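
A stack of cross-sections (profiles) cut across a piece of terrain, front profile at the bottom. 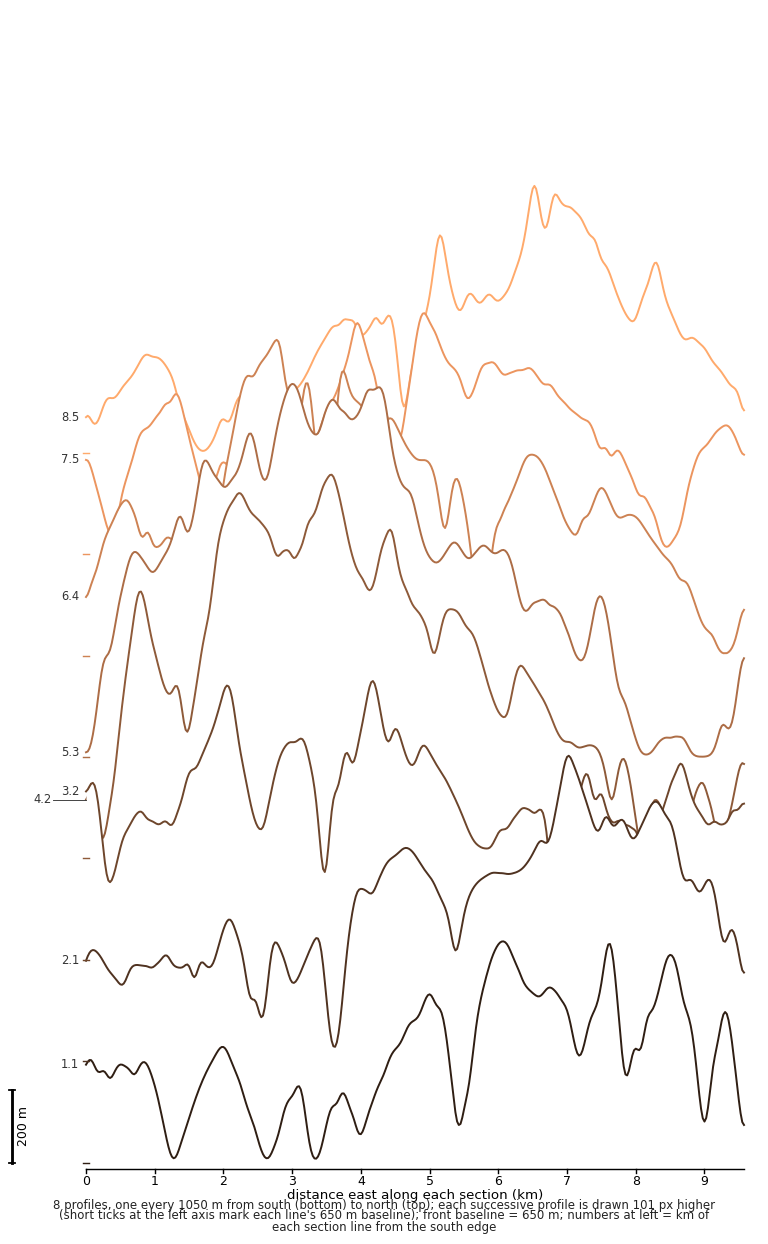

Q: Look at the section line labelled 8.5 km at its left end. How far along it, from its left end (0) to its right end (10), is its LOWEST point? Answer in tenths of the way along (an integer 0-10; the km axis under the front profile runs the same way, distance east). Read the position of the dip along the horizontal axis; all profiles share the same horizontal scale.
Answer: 2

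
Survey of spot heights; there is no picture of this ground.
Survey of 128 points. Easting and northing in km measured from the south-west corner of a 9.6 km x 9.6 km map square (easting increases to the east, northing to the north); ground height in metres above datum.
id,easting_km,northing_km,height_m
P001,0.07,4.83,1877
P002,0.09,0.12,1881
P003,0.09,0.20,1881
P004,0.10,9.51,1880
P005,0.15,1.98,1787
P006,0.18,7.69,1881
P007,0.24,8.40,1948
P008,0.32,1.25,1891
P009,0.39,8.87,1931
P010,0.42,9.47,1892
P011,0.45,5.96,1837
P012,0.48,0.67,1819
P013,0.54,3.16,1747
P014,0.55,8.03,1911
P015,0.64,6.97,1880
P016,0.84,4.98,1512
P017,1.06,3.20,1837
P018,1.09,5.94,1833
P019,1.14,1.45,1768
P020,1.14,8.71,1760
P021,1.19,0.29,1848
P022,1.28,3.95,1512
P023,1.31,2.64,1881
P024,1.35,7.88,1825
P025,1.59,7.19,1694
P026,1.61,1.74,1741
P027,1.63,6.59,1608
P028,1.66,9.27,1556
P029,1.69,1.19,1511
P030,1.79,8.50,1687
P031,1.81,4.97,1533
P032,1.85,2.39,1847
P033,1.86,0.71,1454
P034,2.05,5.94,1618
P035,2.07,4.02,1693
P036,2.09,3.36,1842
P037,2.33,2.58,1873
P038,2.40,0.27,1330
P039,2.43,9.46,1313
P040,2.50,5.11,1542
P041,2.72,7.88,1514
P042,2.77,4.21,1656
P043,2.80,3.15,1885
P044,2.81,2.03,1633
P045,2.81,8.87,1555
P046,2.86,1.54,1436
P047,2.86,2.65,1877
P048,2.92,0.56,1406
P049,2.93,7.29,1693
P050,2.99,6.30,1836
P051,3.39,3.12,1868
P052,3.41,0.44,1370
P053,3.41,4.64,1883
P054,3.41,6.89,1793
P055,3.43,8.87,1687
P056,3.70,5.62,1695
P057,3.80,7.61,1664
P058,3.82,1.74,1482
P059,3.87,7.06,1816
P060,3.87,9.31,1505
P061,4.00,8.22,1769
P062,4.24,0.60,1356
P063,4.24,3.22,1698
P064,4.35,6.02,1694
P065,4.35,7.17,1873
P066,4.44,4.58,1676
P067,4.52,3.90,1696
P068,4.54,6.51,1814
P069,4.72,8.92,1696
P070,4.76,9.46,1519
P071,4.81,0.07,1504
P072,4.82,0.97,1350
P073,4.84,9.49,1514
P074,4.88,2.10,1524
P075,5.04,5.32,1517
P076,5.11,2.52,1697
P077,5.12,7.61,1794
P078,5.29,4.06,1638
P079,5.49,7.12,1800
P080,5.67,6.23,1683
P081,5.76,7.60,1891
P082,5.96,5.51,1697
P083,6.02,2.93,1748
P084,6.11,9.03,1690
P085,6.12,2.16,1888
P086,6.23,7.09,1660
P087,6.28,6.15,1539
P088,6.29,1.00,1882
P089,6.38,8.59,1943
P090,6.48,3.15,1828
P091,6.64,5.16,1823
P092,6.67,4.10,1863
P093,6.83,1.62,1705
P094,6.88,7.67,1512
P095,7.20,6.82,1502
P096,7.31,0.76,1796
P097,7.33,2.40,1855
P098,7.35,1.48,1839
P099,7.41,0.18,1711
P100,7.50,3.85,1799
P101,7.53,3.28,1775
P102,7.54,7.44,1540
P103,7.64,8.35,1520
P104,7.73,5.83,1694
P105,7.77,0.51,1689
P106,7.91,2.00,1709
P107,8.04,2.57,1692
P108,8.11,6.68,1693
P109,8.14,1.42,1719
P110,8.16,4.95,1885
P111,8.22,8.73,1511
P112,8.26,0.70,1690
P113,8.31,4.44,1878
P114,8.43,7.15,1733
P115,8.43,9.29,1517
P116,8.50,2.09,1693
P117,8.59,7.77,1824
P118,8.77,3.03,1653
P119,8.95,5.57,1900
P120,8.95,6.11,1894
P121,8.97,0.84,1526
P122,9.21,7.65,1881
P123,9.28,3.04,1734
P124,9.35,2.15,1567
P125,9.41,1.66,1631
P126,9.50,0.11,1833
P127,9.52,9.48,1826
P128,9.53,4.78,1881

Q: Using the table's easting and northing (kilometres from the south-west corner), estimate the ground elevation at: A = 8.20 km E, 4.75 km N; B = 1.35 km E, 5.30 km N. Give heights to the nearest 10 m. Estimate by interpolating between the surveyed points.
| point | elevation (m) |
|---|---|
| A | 1880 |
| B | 1580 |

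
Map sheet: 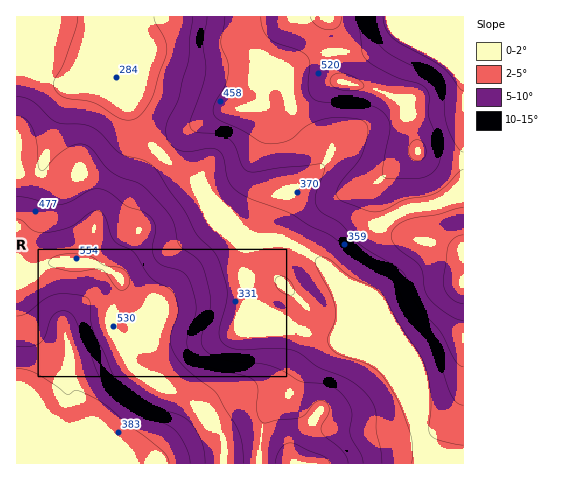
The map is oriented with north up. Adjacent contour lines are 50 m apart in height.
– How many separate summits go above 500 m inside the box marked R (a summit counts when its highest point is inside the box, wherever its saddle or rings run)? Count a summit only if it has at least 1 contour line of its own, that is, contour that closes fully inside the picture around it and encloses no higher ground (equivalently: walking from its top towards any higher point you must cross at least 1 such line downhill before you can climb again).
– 1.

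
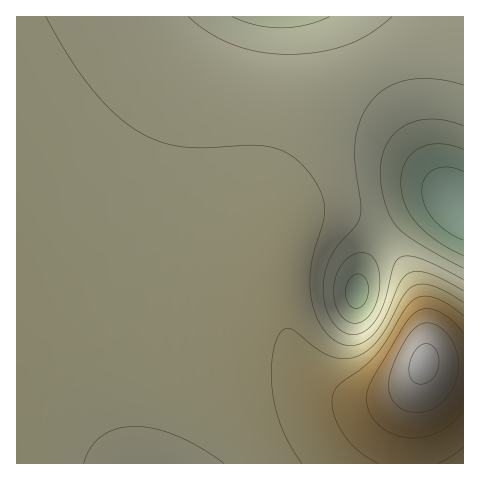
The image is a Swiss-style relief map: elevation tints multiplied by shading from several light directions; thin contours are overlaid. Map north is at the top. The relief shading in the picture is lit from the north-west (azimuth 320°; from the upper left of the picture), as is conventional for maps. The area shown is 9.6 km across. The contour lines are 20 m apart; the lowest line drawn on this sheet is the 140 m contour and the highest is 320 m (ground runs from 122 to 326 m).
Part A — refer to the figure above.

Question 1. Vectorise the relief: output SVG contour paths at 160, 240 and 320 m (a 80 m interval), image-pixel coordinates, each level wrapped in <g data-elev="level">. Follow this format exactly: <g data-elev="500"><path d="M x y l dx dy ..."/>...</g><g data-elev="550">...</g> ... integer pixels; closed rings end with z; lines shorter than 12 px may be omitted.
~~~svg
<g data-elev="160"><path d="M355 308l-4-1-3-5-2-12 4-12 5-3 5-1 3 2 4 4 1 13-5 12-3 3z"/><path d="M463 256l-26-15-20-18-12-19-3-10-1-12 1-10 3-10 6-8 8-6 9-3 12-1 12 1 11 4"/></g><g data-elev="240"><path d="M463 303l-16-11-14-6-10-2-10 2-9 9-18 33-10 15-13 10-13 5-11 0-13-4-35-25-5-1-5 3-5 10-4 16-1 19 2 20 4 17 6 18 8 16 11 16"/></g><g data-elev="320"><path d="M419 384l6 0 6-4 5-5 2-7 1-8-2-7-4-6-5-3-5 0-5 3-5 7-3 9-1 8 1 6 4 5z"/></g>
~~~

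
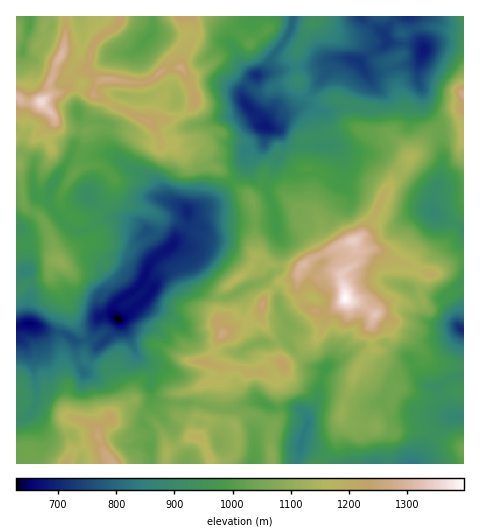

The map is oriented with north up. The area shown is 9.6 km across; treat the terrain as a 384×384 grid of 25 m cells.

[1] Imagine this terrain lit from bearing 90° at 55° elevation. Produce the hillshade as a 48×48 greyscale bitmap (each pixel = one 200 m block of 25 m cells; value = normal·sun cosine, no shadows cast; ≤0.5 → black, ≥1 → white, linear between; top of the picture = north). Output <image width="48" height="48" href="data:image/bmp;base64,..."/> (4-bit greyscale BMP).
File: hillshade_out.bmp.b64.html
<image width="48" height="48" href="data:image/bmp;base64,Qk32BAAAAAAAAHYAAAAoAAAAMAAAADAAAAABAAQAAAAAAIAEAAATCwAAEwsAABAAAAAAAAAAAAAAABEREQAiIiIAMzMzAERERABVVVUAZmZmAHd3dwCIiIgAmZmZAKqqqgC7u7sAzMzMAN3d3QDu7u4A////AJmFKLdHvdt2vJR7vMpr/oWaqpmZq5h2ZZqYRZdb3bt1q4Wsm9p8/pVnmZmZqph2VZmYVnWN7Lp2h2rcmtuL7qVFiImZvLqXZoiGRmWd3cqIlWrLm9uL7sUUeZmrvMuph4diFXia3tqZh4mqq8qa3tYCeqqrzMu7qblQB5h3vduoiImqqquqzsYiarqrzLu7qrpyJ4dmisyoiZmZq7uovKdTWruqvLu6mbuVSJdmZ6ymaJmJm8pWmruEWLu6q8y5mcuXashmZ4uXdlaaqrhXrN2mV6u7q9y5mcuXeslWiImYh1VpqYmqre23RZu7u8ururqXirhnmpd3UjaKupmYruy5VHu8zLqru5mHiqp1i6ZFRGebu4d4rLq6hmm83Kq8u4iHiqqlWXJHd3VZu7mJqom7mHesy6vNy4iHmpq6d0FXeIQUrMuauXerl2eqvMze3Kl1Z626pzI1eGIVrMqsuXWJh2aszc3u7qciWM7buEIkZlMWu6nNuFV5d4e93tze25Y0et7cqZUhJFVGmobOlEeXWKm+7Lvey6hWi97cuqkwFFVYmHS+hIpyKczMzLzdzLlWms3Lu6pxFEQ1m4Z6Zal0St3My6vMupdGqb3MvMuGREIhOsp2VZmGa93cuXis3ZUWms3M3NyYiGMAE5u4MouGi83LmZi+7qYUnNzM3dyoiZcgAkiqYEunib3Lqrur3ZdFrMu83d3KiJhhASfMggR4mazMy7y7u5hXvLq73dzMqIh0ADjMlkMiaLzdy7u7vIdZzKqr3duruYmEEUnLh3djA4zturyprHZqy6qrzcuay5lzIlnLdomYUjnd28y5mnebuau7zLqr3KhkI1nKd5mqljSt7dy4dqu6mrqqu7zMy5d0ElrKd5mruVJs7tyoZsy5m8qIrN3bqHh0ImvJeZqrqWM67tyoZdy6i8qHnMzKdWZVRoqoiZqrqWQ33ty4ZduriLqIrMy2NHdnm5iZiZqqqXZWrd3JZtuKqJqqvLljRoma3aeJeJqqqXdmes3JZdt4y5qrunU0eLu87rh5d4mqqId2V73aUqlo3aq7p0NIq7vN7suGd5qpiHiHVq3aQXiK3amqhVZpu7vN7tylRYqph3iIiJu5QZd5vcqpd3V7zLu87ty3MWmYdnmZqompQZhW38mpdTSczcvN3dynU1iXZomImpeHMYZK/8h1RYqruqvu7tuHdmiYeJmHiZdCEYaN/pM3m6map2z//sh4d4h4mZmYiaggAbhr3YSdypmap23//qeIh5l4q7qXergQAJg4y7eLmJu7pp7+7Lh3d7yom7qGi7cAAHg0vJiJqpeLp779zdt2Z725mrqHm7cgAIgxrJramZYUi+3d3cqYeLy6q6iJq7gxEIdAbbruuqhCWt7M3Jq5aL3LupiIm8lCEndyLMjdy7lzN73syYvMhqy6qqupi8pSIqh1KteczLqGNJ3tuZrNxnqqvMu6ispkMshmOcl4vduWNJ3tuqmt6km7zMu5ial2VMhWWcmHjOyUFK7su6qs60e83bmaqpiGQg=="/>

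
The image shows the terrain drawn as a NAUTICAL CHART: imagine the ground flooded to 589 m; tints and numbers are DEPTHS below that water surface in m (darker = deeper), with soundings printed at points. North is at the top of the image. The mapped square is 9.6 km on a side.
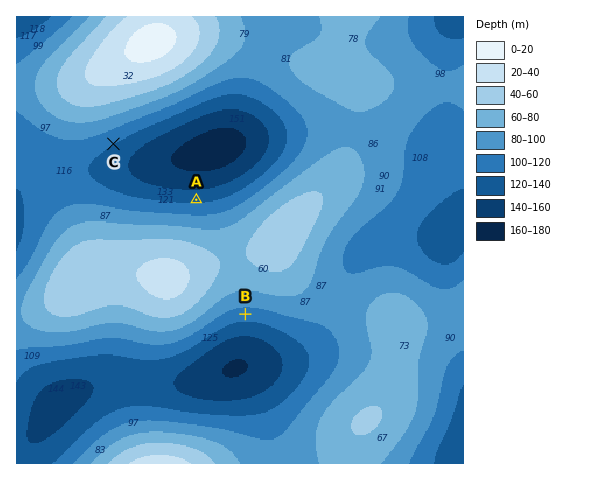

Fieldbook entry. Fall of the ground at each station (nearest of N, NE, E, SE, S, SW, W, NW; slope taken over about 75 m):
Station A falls N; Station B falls S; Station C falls SE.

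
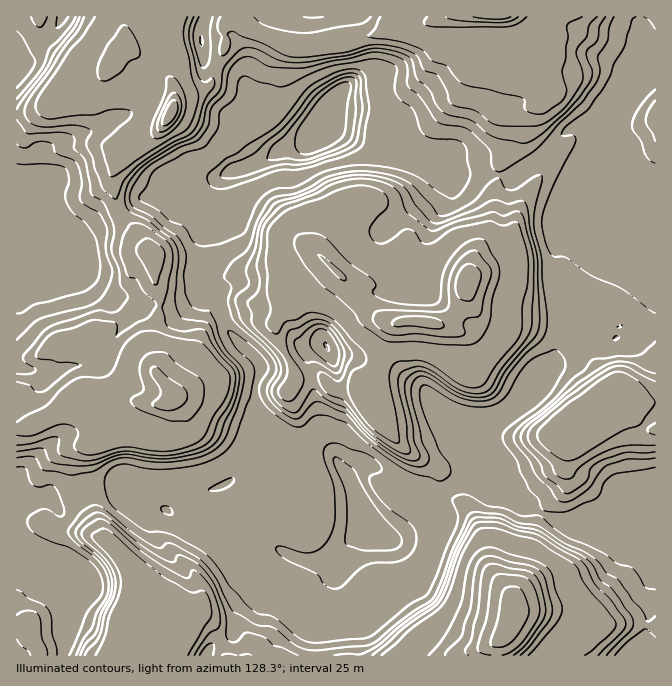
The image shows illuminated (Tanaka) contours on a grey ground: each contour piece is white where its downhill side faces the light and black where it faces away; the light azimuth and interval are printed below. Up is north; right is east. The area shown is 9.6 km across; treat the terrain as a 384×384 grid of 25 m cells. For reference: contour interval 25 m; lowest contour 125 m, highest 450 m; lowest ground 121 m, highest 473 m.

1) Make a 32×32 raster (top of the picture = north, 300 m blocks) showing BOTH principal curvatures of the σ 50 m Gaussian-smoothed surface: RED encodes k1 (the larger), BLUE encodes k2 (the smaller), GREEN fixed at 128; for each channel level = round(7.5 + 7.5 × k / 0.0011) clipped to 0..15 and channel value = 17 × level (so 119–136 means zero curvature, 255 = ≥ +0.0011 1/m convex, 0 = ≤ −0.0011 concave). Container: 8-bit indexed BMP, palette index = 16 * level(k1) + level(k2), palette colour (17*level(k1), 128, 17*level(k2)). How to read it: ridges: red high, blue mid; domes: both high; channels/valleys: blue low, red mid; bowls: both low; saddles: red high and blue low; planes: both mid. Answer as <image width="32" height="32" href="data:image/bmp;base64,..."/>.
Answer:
<image width="32" height="32" href="data:image/bmp;base64,Qk02CAAAAAAAADYEAAAoAAAAIAAAACAAAAABAAgAAAAAAAAEAAATCwAAEwsAAAABAAAAAAAAAIAAABGAAAAigAAAM4AAAESAAABVgAAAZoAAAHeAAACIgAAAmYAAAKqAAAC7gAAAzIAAAN2AAADugAAA/4AAAACAEQARgBEAIoARADOAEQBEgBEAVYARAGaAEQB3gBEAiIARAJmAEQCqgBEAu4ARAMyAEQDdgBEA7oARAP+AEQAAgCIAEYAiACKAIgAzgCIARIAiAFWAIgBmgCIAd4AiAIiAIgCZgCIAqoAiALuAIgDMgCIA3YAiAO6AIgD/gCIAAIAzABGAMwAigDMAM4AzAESAMwBVgDMAZoAzAHeAMwCIgDMAmYAzAKqAMwC7gDMAzIAzAN2AMwDugDMA/4AzAACARAARgEQAIoBEADOARABEgEQAVYBEAGaARAB3gEQAiIBEAJmARACqgEQAu4BEAMyARADdgEQA7oBEAP+ARAAAgFUAEYBVACKAVQAzgFUARIBVAFWAVQBmgFUAd4BVAIiAVQCZgFUAqoBVALuAVQDMgFUA3YBVAO6AVQD/gFUAAIBmABGAZgAigGYAM4BmAESAZgBVgGYAZoBmAHeAZgCIgGYAmYBmAKqAZgC7gGYAzIBmAN2AZgDugGYA/4BmAACAdwARgHcAIoB3ADOAdwBEgHcAVYB3AGaAdwB3gHcAiIB3AJmAdwCqgHcAu4B3AMyAdwDdgHcA7oB3AP+AdwAAgIgAEYCIACKAiAAzgIgARICIAFWAiABmgIgAd4CIAIiAiACZgIgAqoCIALuAiADMgIgA3YCIAO6AiAD/gIgAAICZABGAmQAigJkAM4CZAESAmQBVgJkAZoCZAHeAmQCIgJkAmYCZAKqAmQC7gJkAzICZAN2AmQDugJkA/4CZAACAqgARgKoAIoCqADOAqgBEgKoAVYCqAGaAqgB3gKoAiICqAJmAqgCqgKoAu4CqAMyAqgDdgKoA7oCqAP+AqgAAgLsAEYC7ACKAuwAzgLsARIC7AFWAuwBmgLsAd4C7AIiAuwCZgLsAqoC7ALuAuwDMgLsA3YC7AO6AuwD/gLsAAIDMABGAzAAigMwAM4DMAESAzABVgMwAZoDMAHeAzACIgMwAmYDMAKqAzAC7gMwAzIDMAN2AzADugMwA/4DMAACA3QARgN0AIoDdADOA3QBEgN0AVYDdAGaA3QB3gN0AiIDdAJmA3QCqgN0Au4DdAMyA3QDdgN0A7oDdAP+A3QAAgO4AEYDuACKA7gAzgO4ARIDuAFWA7gBmgO4Ad4DuAIiA7gCZgO4AqoDuALuA7gDMgO4A3YDuAO6A7gD/gO4AAID/ABGA/wAigP8AM4D/AESA/wBVgP8AZoD/AHeA/wCIgP8AmYD/AKqA/wC7gP8AzID/AN2A/wDugP8A/4D/AJWT+KOShod3gfbElYaT19bF5pGDp5SiYFCz14d0k9i4Uqao+JCGiId2g9SUpceYiJio96GBp5eFdXDFt4djgNSVtofX0oOHh4ZhxbiYh4eGhoeX9/WgqIZ1Y5S2hnOnp5eHh5j5kHaEpXD3l4eGhpeXdoeH6MKmdWJSpqeTpqeYh4eH6OSBgcWhxLeHh5iXl5eFhZWX9ZJhlaXFcnLHp4e3l9bBcIDXtNXHh4eYqIaWp6e4uYX3gLS2k4Dl96eGp4Z01GFg9sinp4eHh4eGd3SnuKenhbjTUJHl9siIh6eGl5e41OS4lsiWhoaHh4d3dJfXhIWHl8T397i2tMeHh4eXqKamp4iHhpa3yJaHh4d016R0l5eHl4eHp7ZyhMiHiNmUpcT3+ff299aWpoeHhqTn1/fjsZaHh5fHlIO1ucjXlOaTYoCgcHBwguWHh4eGxZb3oHC2l5eXxYNidnOElHRzgraWh4ent5Vzt7iY5saX+KBwg9eXqKbGsXB2d3aGlZaVdXeHpZJidJWB9/VgtefCcXSV2Nf29dfn9YCFd3eGlbeEdIWXt4R1lmD242DDgLF2g9f701BA5pfI5pJydIPmxcfW15VzdaeVcPT6sMPj1KWUw8GBh4Oj+Ji317OS5qZglGTFhJWUhID4+NOw1/vDpca3x8e1p3G0xpemyMiXl6WEc3PGlba3kfeiYaPF9pGlcHBwgKWlhmO1p5aHl5enp6e4trXXo7e21XOWdZSUppK11tfkg6WXg8enhYeGh4eIl6i2pISDyLfGt5R3l5eDppeImLVhhbdw+JeFhoeHh4eIiNiSg3LWppa0g5eXcpWnh4eXxmF0tnD3hpeIiIiHh4iYtYNSUdanl9iBpnKVqIeXdqWlpKWXcPeHiIeHiIiIh6i3kYHntoeI+HCEl5eHl6eEtbOCc4Oh6IeIh4eHh4emhaTR6KeHh4an1HCAhHd2dZWX6dilp6DIh4eHh4eIh7ilgsTYiIe1tYOj5veSYGBhpLeYqKW3lKWYh4eHh6enyadzgOX4l5T29/WisqPU9vfHl4iYlpXXhKeHd4eXlMe1lHSGkLP21oSExvb5+Naih4eXmKmnppTmlZeHh6eTg7XGtpfVcJLEp4ZylOioyYKHiKamqHV2hpL4l4eXpXFjhXWGl8ewsbXYh4dypvjHk4aop2SFloaFcoHnmJfV9oCGh5aXiMKjoLSol5aj1fuhlqSWlnaGh4eGc5PHiKfI5nGXc5aWloH1wsqmtbTF1fTp6YOVdoeHh4eFhcaHh5f0koSWhJeHofeAxYNxgYBwsLKhlIeHh4eHd4S2ppeIl7P4gYeFmIai93KDhYeFhYWicoaUtNX29eeHlqW4qJg="/>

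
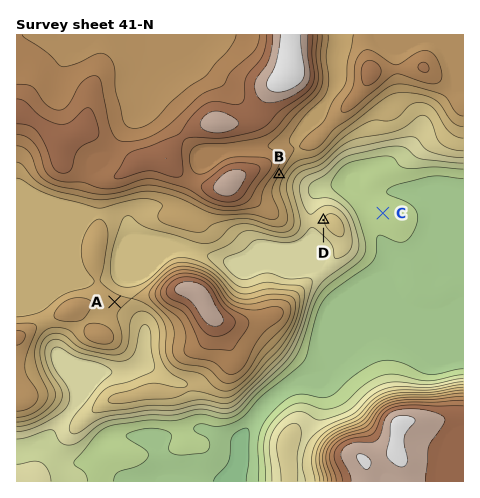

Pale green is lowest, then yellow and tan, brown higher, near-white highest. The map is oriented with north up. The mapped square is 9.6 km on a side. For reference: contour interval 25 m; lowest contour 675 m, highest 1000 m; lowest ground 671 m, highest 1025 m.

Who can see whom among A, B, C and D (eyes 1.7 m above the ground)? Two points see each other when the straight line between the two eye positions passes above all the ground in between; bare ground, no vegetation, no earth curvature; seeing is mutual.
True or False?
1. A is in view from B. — False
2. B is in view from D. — True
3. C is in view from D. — False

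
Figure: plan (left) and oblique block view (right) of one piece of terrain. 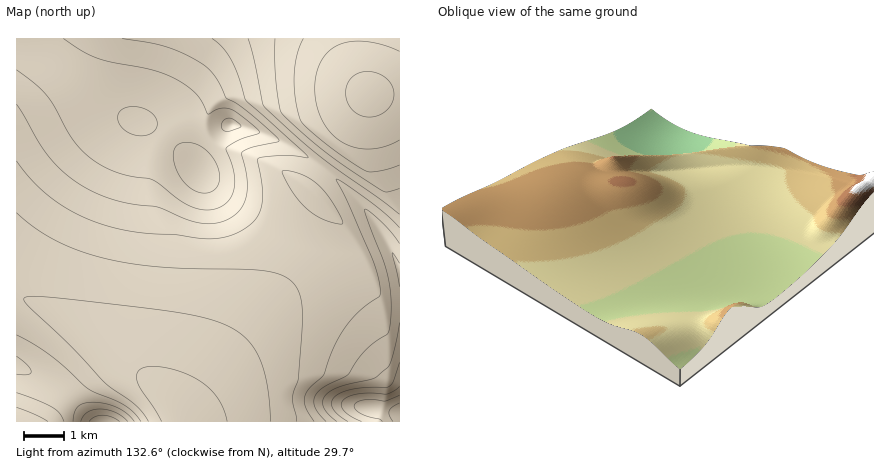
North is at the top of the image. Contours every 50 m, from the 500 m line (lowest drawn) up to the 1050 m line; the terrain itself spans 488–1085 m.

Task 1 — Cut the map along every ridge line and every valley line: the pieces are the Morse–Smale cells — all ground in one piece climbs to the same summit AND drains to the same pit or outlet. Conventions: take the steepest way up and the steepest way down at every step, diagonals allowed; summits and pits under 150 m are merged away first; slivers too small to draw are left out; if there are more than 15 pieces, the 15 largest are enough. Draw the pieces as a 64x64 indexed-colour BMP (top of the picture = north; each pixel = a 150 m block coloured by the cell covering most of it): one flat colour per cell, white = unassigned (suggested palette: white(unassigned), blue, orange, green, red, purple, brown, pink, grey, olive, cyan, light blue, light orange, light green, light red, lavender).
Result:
<image width="64" height="64" href="data:image/bmp;base64,Qk12CAAAAAAAAHYAAAAoAAAAQAAAAEAAAAABAAQAAAAAAAAIAAATCwAAEwsAABAAAAAAAAAA////ALR3HwAOf/8ALKAsACgn1gC9Z5QAS1aMAMJ34wB/f38AIr28AM++FwDox64AeLv/AIrfmACWmP8A1bDFAEREREREREREREREREREIiIiIiIiIiIiIiIiIiIiIiIiREREREREREREREREREEiIiIiIiIiIiIiIiIiIiIiIiJEREREREREREREREREQSIiIiIiIiIiIiIiIiIiIiIiIkREREREREREREREREQREiIiIiIiIiIiIiIiIiIiIiIiREREREREREREREREQRERIiIiIiIiIiIiIiIiIiIiIiJEREREREREREREREQRERESIiIiIiIiIiIiIiIiIiIiIkREREREREREREREQREREREiIiIiIiIiIiIiIiIiIiIiREREREREREREREQRERERESIiIiIiIiIiIiIiIiIiIiJEREREREREREREEREREREREiIiIiIiIiIiIiIiIiIiIkREREREREREREERERERERERIiIiIiIiIiIiIiIiIiIiREREREREREREERERERERERESIiIiIiIiIiIiIiIiIiJEREREREREREERERERERERERIiIiIiIiIiIiIiIiIiIkREREREREREERERERERERERESIiIiIiIiIiIiIiIiIiRERERERERBEREREREREREREREiIiIiIiIiIiIiIiIiJERERERERBERERERERERERERERIiIiIiIiIiIiIiIiIkREREREQRERERERERERERERERESIiIiIiIiIiIiIiIiREREREEREREREREREREREREREREiIiIiIiIiIiIiIiJEREREERERERERERERERERERERESIiIiIiIiIiIiIiIkRERBEREREREREREREREREREREREiIiIiIiIiIiIiIiREQRERERERERERERERERERERERERIiIiIiIiIiIiIiJBERERERERERERERERERERERERERESIiIiIiIiIiIiIhEREREREREREREREREREREREREREREiIiIiIiIiIiIiERERERERERERERERERERERERERERERIiIiIiIiIiIiIRERERERERERERERERERERERERERERESIiIiIiIiIiIhEREREREREREREREREREREREREREREREiIiIiIiIiIiERERERERERERERERERERERERERERERERIiIiIiIiIiIRERERERERERERERERERERERERERERERESIiIiIiIiJREREREREREREREREREREREREREREREREREiIiIiIiIlERERERERERERERERERERERERERERERERESIiIiIiIiUREREREREREREREREREREREREREREREREREiIiIiIiVRERERERERERERERERERERERERERERERERESIiIiIiJVERERERERERERERERERERERERERERERERERIiIiIiJVURERERERERERERERERERERERERERERERERESIiIiJVVRERERERERERERERERERERERERERERERERERIiIiIlVVEREREREREREREREREREREREREREREREREREiIiIlVVURERERERERERERERERERERERERERERERERESIiIlVVVRERERERERERERERERERERERERERERERERESIiIlVVVVERERERERERERERERERERERERERERERERESIiIlVVVVURERERERERERERERERERERERERERERERESIiIlVVVVVRERERERERERERERERERERERERERERERERIiIlVVVVVVERERERERERERERERERERERERERERERERESIlVVVVVVURERERERERERERERERERERERERERERERERIlVVVVVVVREREREREREREREREREREREREREREREREREVVVVVVVVVERERERERERERERERERETEREREREREREREzNVVVVVVVURERERERERERERERERETMxEREREREREREzMzVVVVVVVRERERERERERERERERETMzERERERERERMzMzNVVVVVVVERERERERERERERERETMzMxERERERETMzMzMzVVVVVVURERERERERERERERETMzMzMREREREzMzMzMzM1VVVVVRERERERERERERERETMzMzMzERERMzMzMzMzMzVVVVVVEREREREREREREREzMzMzMzMzEzMzMzMzMzMzM1VVVVURERERERERERETMzMzMzMzMzMzMzMzMzMzMzMzVVVVVREREREREREREzMzMzMzMzMzMzMzMzMzMzMzMzM1VVVVEREREREREREzMzMzMzMzMzMzMzMzMzMzMzMzMzNVVVURERERERERMzMzMzMzMzMzMzMzMzMzMzMzMzMzM1VVVRERERERERMzMzMzMzMzMzMzMzMzMzMzMzMzMzMzNVVVERERERERMzMzMzMzMzMzMzMzMzMzMzMzMzMzMzNVVVURERERETMzMzMzMzMzMzMzMzMzMzMzMzMzMzMzM1VVVRERERETMzMzMzMzMzMzMzMzMzMzMzMzMzMzMzMzVVVVERERETMzMzMzMzMzMzMzMzMzMzMzMzMzMzMzMzNVVVURERETMzMzMzMzMzMzMzMzMzMzMzMzMzMzMzMzNVVVVREREzMzMzMzMzMzMzMzMzMzMzMzMzMzMzMzMzM1VVVVEREzMzMzMzMzMzMzMzMzMzMzMzMzMzMzMzMzMzVVVVURMzMzMzMzMzMzMzMzMzMzMzMzMzMzMzMzMzMzNVVVVTMzMzMzMzMzMzMzMzMzMzMzMzMzMzMzMzMzMzM1VVVV"/>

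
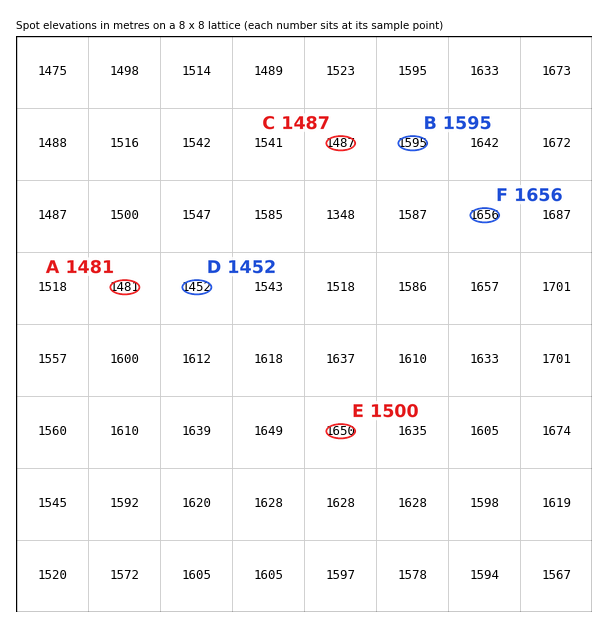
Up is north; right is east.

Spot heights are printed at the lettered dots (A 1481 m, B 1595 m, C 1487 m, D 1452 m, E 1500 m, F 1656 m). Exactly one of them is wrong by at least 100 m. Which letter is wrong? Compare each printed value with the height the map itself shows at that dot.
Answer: E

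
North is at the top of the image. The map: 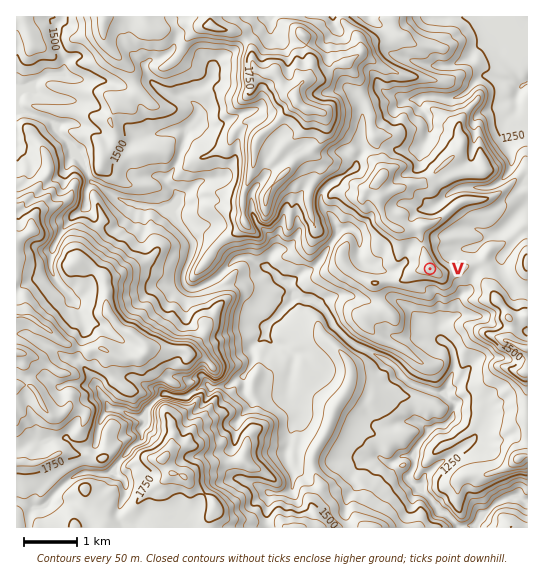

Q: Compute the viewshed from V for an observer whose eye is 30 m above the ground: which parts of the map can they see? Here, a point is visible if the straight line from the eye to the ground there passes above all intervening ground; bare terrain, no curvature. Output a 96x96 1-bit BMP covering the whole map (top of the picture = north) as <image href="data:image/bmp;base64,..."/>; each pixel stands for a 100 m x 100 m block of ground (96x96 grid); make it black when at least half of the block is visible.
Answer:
<image width="96" height="96" href="data:image/bmp;base64,Qk2+BAAAAAAAAD4AAAAoAAAAYAAAAGAAAAABAAEAAAAAAIAEAAATCwAAEwsAAAIAAAAAAAAA////AAAAAAAAAAAAAG4/////gAAAAAAAAf5/////AAAAAAAAA//////8AAAAAAAAA//////8AAAAAAAAB/X5///4AAAAAAAAD/Dz///4IAAAAAAAH+Az///gAAAAAAAAfgA3///jAAAAAAAA/AB0///D4AAAAAAB/AHw//8j8QAAAAAH/gPw//8x/+AAAAAP/g/5//+Q//AgAAAP/x/5//AYf/wAwAAePz/5/+AcP/8A4AAOPz///+QPH/8AAAAH/x///+4Pz/8ABAAH/5/8//+H9/8ADAAH/5/8f//j//8ADmAH/5/8P//wf/8AhnAH/9/+P//Af/8BxjAH///+H/4AP/8D5gAP///+H//AP/8GPAAP////H//f//8EIAIfb///////z/4IAAIAd+/////AD/gAAAeAP8////+AP/AAAAAAB8//z/4AP4AAAAAAA8//h/gAP4AAAAAAA8//g/AAP8AAAAAAB+f/g8AAP88AAAAAz///A4APv/4gAAGA////AwAf/8BwAADgf/f/BgB//ADgAAD8////CAD/+AEAAAD///+fAAf/+AcAgAH///5/AA///H8BAAP/n/7/ADj///gCAA/8H/7/gHH///gMAB/8H///gPn///gYAD/8H/wfgPvj//swAH/8B/gAAf/D//sgAH/8B/wAA/8Dz/EgAH/+A/4AAH4Dj+FAAH//gf4AABgHh+MAAH//D/4AABg8B8cAAH/+Q/4AABz8B88AAH/4cfwAAH/4D9+AAP/wOPAAA/5/P/+ACP/wPHAAB/5///+AH//wHyAAB//+/7+AH//wD4AAB/n8/7+AH/44D8AABzn9/5/AH/w4B/wBBxn////4H/w4A/YBgxn///98H/w4AP4A4h////8eH/wgAB4A4B////8fH/wAAB8A+Bwf//8fjPgAABOB9wAD//8fwOAAAAOB54AA//8P4MAAAAGB/8gAf/8P8QAAAAGB/8gAP/8GcAAAAAHBvN+AD/8CMAAAAAHBmE/AAD8AAAAAAAHhgHngAA8IAAAAAAD5wBxxwAcAAAAAAAB+wAwD+wMAAAAAAAA/wAYDv8EAAAAAAAAfwAMBwQAAAAAAAAAP4AAA4QAAAAAAAAAHwAAAcAAAAAAAAAABwAAAEAAAAAAAAAAwwAAAEAAAAAAAAAQYYAAAAAAAAAAAAAIP8AAAAAAAAAAAAAEH8AAAAAAAAAAAAACD+AAAAAAAAAAAAABD+AAAAAAAAAAAAAA/+AAAAAAAAAAAAAAeGAAAAAAAAAAAAAAIAAAAAAAAAAAAAAAAAAAAAAAAAAAAABgAAAAAAAAAAAAAAAgAAAAAAAAAAAAAAAgAAAAAAAAAAAAAAAAAAYHgAAAAAAAAAAAAA48AAAAAAAAAAAAAB7gAAAAAAAAAAAAAg/AAAAAAAAAAAAAAAOAAAAAAAAAAAAAAAEAAAAAAAAAAAAAAAAAAAAAAAAAAAAAAAAAAAAAAAAAAAAAAAAAAAAAAAAAAAAAAAAAAAAAAAAAAAAAAAAAAAAAAAAAAAAAAAAAAAAA="/>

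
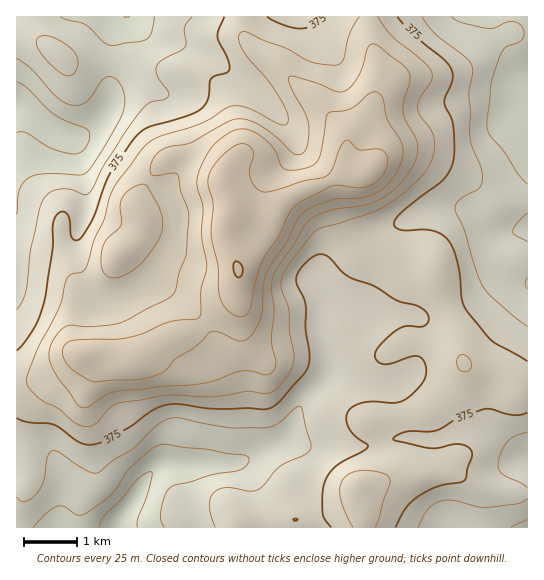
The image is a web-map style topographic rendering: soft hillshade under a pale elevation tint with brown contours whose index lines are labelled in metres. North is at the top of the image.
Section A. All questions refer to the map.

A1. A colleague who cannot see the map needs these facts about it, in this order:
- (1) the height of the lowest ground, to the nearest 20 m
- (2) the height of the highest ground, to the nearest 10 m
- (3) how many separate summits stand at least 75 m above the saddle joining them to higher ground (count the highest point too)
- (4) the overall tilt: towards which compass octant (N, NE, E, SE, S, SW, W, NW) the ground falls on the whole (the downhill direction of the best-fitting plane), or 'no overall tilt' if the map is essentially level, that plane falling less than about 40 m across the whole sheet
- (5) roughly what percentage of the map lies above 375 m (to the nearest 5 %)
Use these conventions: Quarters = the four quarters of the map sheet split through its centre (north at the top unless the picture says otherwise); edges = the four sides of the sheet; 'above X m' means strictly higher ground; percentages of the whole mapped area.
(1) About 280 m is the lowest elevation on the sheet.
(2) The highest ground is at about 500 m.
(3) There is 1 summit with 75 m or more of prominence.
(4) No overall tilt - high and low ground are spread across the sheet.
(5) Roughly 55 % of the ground is higher than 375 m.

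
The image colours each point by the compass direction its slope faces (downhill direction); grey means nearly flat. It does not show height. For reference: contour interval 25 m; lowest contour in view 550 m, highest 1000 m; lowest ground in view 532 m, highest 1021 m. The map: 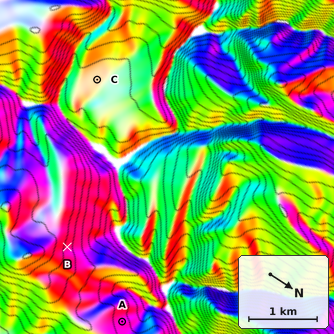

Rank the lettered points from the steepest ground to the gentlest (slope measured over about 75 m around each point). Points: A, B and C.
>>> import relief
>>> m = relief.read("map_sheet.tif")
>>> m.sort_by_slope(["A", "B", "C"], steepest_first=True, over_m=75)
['B', 'A', 'C']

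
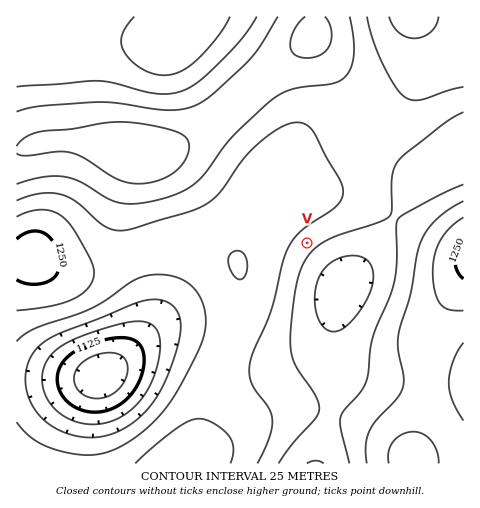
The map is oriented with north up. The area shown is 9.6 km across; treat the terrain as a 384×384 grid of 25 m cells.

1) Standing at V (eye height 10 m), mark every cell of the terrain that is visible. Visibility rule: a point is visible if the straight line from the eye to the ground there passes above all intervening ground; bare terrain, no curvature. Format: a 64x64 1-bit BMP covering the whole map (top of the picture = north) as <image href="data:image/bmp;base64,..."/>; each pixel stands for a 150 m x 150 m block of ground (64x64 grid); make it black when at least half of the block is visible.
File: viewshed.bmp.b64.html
<image width="64" height="64" href="data:image/bmp;base64,Qk0+AgAAAAAAAD4AAAAoAAAAQAAAAEAAAAABAAEAAAAAAAACAAATCwAAEwsAAAIAAAAAAAAA////AAAAAAAAAAf4AAH8AAAAB/4AAf8AAAAD/4AB/8AAAAH/4AP/4AAAAP/wA//wAAAA//gH//gAAAB//g//+AAAAD/////wAAAAH/////AAAAAP////8AAAAAf////gAAAAA////8AAAAAB////wAAAAAD///+AAAAAAH///4AAAAAAP///gAAAAAA////AAAAAAB///8AAAAAAH///wAAAAAAf///gAAAAAB///+AAAAAAH///8AAAAAAf///4AAAAAB////wAAAAAH////AAAAAA////+AAAAAD////8AAAAAP////wAAAAA/////AAAAAB////8AAAAAH////wAAAAAP////AAAAAA////8AAAAAB////wAAAAAD////AAAAAAH///8AAAAAAP8D/wAAAAAAAAD/AAAAAAAAAD8AAAAAAAAAHwAAAAAAAAAHAAAAAAAAAAEAAAAAAAAAAAAAAAAAAAAAAAAAAAAAAAAAAAAAAAAAAAAAAAAAAAAAAAAAAAAAAAAAAAAAAAAAAAAAAAAAAAAAAAAAAAAAAAAAAAAAAAAAAAAAAAAAAAAAAAAAAAAAAAEAAAAAAAAAAwAAAAAAAAADAAAAAAAAAAMAAAAAAAAAAwAAAAAAAAABAAAAAAAAAAEAAAAAAAAAAAAAAAAAAAAAAAAAAAAAAAAAAAAAAAAAAA=="/>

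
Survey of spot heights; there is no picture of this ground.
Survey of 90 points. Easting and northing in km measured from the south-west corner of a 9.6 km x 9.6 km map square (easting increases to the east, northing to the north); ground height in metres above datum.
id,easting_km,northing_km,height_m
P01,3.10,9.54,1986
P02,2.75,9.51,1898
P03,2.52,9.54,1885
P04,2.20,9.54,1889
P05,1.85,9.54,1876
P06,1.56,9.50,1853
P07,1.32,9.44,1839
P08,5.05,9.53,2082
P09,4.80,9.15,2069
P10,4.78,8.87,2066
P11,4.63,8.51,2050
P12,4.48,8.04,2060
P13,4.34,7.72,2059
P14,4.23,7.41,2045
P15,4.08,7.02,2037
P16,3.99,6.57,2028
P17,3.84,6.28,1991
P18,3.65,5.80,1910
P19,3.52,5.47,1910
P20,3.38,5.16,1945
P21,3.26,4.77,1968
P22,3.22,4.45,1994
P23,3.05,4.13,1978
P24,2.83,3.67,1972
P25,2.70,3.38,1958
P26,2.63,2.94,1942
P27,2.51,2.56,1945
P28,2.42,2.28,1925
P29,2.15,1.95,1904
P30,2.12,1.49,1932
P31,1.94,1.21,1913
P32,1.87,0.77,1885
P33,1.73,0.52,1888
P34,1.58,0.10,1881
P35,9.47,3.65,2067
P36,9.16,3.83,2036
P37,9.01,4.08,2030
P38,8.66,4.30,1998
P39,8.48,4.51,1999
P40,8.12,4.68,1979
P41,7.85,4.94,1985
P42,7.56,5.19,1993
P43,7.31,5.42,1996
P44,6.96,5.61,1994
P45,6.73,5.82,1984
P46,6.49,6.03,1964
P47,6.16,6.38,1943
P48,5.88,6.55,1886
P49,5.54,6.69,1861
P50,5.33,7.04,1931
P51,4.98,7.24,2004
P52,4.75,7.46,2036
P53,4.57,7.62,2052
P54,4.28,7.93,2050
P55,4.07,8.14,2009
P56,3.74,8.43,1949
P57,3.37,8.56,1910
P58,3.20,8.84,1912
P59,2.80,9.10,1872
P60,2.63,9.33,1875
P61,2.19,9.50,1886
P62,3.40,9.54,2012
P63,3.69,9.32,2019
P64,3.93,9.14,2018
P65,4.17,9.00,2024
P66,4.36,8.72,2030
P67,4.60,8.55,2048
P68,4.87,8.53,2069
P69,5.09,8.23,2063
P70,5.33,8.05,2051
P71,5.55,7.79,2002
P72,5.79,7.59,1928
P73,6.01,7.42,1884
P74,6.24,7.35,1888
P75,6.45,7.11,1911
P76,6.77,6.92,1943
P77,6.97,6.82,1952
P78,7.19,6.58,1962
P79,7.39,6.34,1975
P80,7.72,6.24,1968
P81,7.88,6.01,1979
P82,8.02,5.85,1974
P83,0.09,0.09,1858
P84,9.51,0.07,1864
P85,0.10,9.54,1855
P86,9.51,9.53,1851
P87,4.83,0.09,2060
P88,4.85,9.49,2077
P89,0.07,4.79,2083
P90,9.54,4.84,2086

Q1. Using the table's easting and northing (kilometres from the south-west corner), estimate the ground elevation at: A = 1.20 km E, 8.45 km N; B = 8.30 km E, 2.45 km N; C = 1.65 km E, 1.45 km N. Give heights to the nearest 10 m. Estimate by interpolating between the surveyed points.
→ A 1910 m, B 1970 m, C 1920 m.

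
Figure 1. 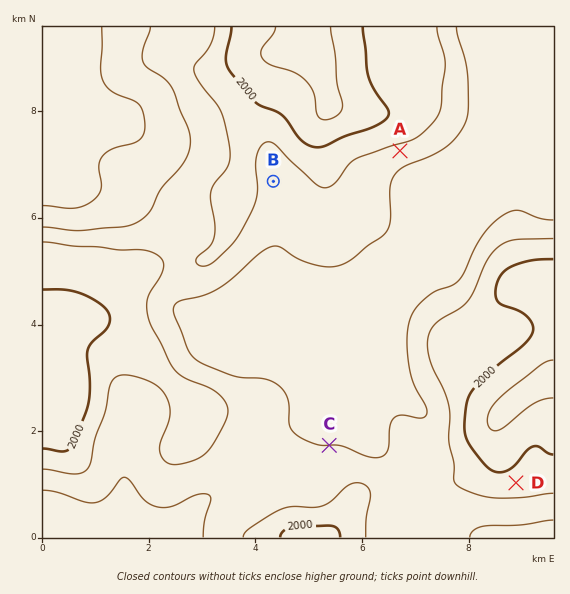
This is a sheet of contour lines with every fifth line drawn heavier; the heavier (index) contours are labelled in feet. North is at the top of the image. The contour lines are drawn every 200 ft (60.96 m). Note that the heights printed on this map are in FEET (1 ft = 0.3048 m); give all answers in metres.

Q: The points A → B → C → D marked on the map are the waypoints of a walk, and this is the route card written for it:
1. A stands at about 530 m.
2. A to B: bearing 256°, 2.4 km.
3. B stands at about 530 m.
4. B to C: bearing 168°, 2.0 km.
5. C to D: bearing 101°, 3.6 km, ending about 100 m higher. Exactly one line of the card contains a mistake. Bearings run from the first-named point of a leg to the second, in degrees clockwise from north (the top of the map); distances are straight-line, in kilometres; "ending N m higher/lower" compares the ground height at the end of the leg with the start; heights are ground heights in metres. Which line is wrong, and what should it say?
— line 4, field distance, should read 5.1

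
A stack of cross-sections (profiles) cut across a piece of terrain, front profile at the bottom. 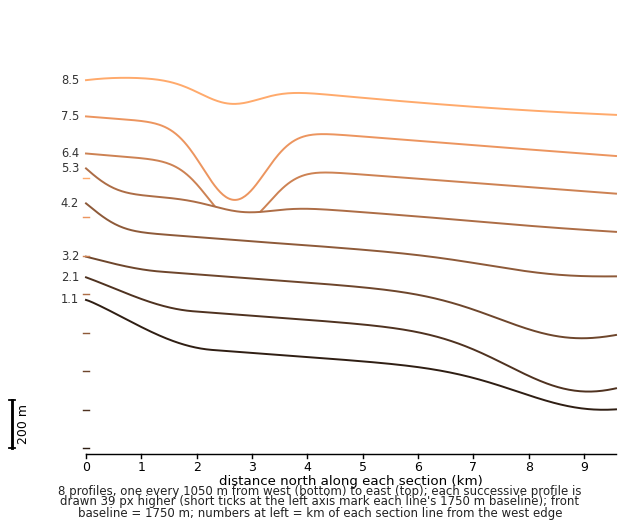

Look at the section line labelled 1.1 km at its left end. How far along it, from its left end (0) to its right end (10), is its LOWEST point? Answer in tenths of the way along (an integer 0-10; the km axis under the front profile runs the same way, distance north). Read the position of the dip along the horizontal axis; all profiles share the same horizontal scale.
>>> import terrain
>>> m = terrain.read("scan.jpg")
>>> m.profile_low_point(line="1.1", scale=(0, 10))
10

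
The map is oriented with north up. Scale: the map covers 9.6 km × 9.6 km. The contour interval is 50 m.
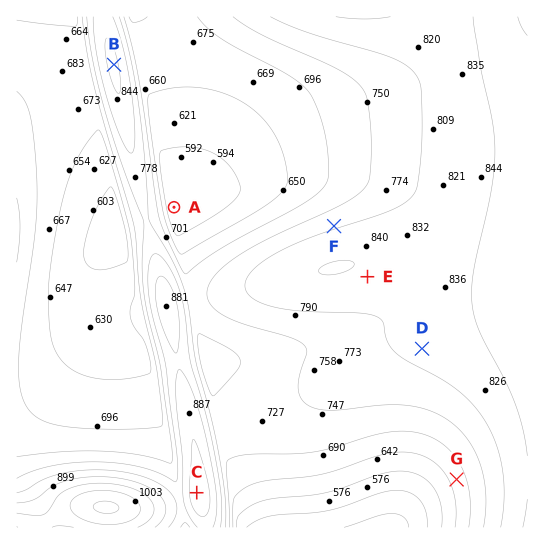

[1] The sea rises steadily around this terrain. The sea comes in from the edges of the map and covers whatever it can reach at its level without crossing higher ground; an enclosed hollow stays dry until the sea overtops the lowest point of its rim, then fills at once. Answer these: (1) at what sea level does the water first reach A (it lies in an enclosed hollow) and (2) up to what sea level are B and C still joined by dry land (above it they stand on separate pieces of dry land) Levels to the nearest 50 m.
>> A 650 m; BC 750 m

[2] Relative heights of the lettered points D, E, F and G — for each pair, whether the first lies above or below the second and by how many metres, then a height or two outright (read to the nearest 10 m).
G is below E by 170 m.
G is below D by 140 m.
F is above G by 120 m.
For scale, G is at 670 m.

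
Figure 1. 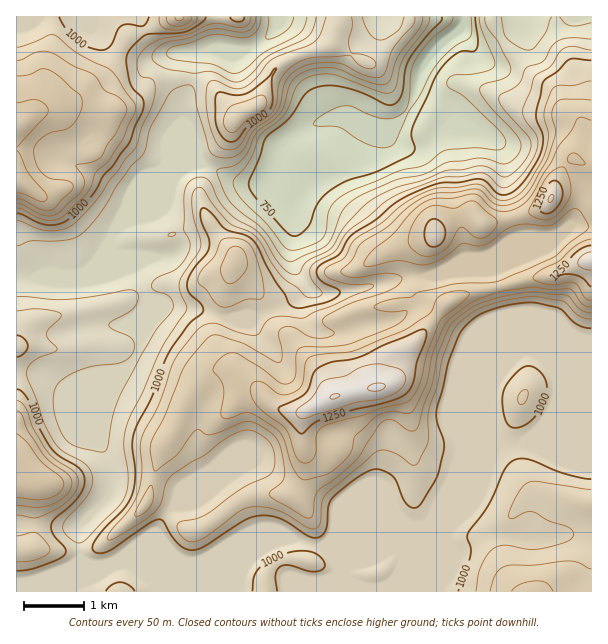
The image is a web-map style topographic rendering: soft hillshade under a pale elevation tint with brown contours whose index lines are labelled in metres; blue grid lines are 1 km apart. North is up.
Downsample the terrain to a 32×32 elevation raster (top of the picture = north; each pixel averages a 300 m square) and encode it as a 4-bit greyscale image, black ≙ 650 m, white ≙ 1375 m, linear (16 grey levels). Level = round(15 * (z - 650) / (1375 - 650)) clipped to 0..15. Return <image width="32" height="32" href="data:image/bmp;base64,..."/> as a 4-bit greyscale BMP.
<image width="32" height="32" href="data:image/bmp;base64,Qk12AgAAAAAAAHYAAAAoAAAAIAAAACAAAAABAAQAAAAAAAACAAATCwAAEwsAABAAAAAAAAAAAAAAABEREQAiIiIAMzMzAERERABVVVUAZmZmAHd3dwCIiIgAmZmZAKqqqgC7u7sAzMzMAN3d3QDu7u4A////AHd3d3d3d3h3d3d3d3iaqqqHd3d3d3d3d4d3d3d4mZmZmHZ3d3d3d3d3d3d3d4iIiYhmaId5mHd3h3d3d3eIiIiZhlaZiImIiZd3d3d3iIiZu6hleYiIiZqod3d3d3iImbuoZXmYiIiauod4h3d4iHe6dlV5mYiIm7upiId3d3d3qGVWeamYiJzLupmXd3d3d5ZVVXiqqqq93Lual3d3d3eGVVVnmqq8ze7ty6d3eId3dlVVV5qqu7ve7u24d3iHd2ZlVVaJq7qqzd3tyXd3d3d2ZmVVeaqpmru83cl3d3d3dmZVVWiZiJmZqrvLh3d3d2ZmZVVWiIiIiaqqvKh3d3lVVVVVV4mYh2eJqqvLqZmbREREVVeZmHZomZmqqqq8zVVVRERWiahUV5qqu6qqqs1VVVRVVXiGMjR5q8y7qqqraHZURFV3VCIkV5rMzMurqquoZURGdUIiI0V4q7upvbvLunVERWQyESIzRXiJd5zLuqmHVERUMhEiIiM1VlV6u7qqmGVEVlIRIiESIzM0WbvLqql1RFh0IRERESMzNGiry7qqhlRomFIREREjM0V5qru6qYZVZ4hjIiIyEzRWaJm7qph2VWVXdDM1UhIzRWeIqpmIdVRERXZlZlMBIjRWd4mHd3ZUQ0NFZ2ZVIBJERWZ4d3d3mWZkM1dlVUICRERE"/>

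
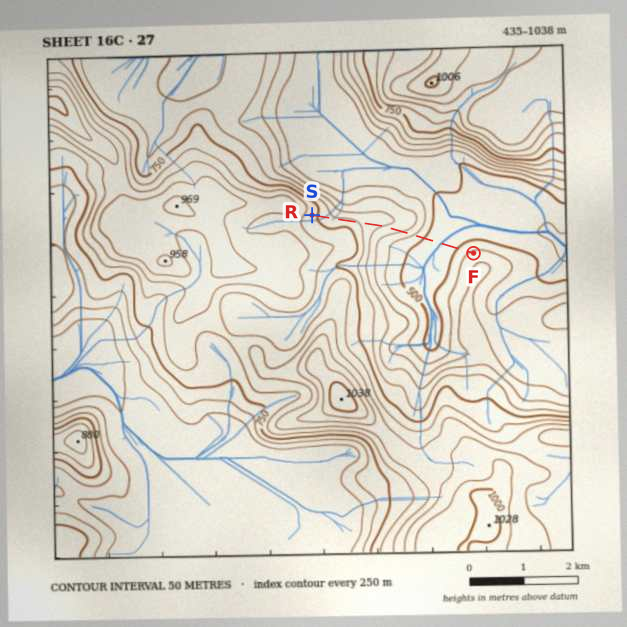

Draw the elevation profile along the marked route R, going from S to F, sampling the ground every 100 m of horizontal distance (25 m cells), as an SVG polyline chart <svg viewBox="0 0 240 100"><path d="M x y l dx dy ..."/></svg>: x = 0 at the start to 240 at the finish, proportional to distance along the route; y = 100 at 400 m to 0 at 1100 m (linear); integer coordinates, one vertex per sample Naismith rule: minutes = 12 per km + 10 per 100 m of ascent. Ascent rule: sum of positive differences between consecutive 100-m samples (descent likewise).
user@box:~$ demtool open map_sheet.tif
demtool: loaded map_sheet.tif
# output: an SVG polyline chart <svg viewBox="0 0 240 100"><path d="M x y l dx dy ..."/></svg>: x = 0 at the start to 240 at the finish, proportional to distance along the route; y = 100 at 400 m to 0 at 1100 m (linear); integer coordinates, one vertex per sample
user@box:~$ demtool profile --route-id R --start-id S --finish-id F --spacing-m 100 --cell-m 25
<svg viewBox="0 0 240 100"><path d="M0 48l8 2 8 2 7 3 8 1 8 0 8-1 7 0 8 1 8 2 8 2 7 2 8 1 8 1 8 1 8 2 7 2 8 2 8 3 8 4 7 3 8 4 8 3 8 2 7 0 8 0 8 0 8-2 8-3 7-3 8-3 7-2"/></svg>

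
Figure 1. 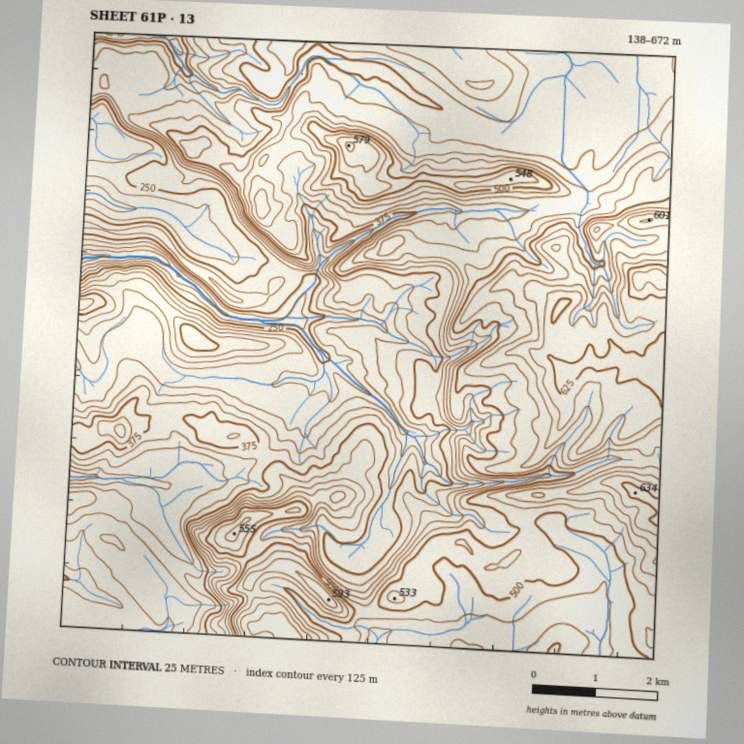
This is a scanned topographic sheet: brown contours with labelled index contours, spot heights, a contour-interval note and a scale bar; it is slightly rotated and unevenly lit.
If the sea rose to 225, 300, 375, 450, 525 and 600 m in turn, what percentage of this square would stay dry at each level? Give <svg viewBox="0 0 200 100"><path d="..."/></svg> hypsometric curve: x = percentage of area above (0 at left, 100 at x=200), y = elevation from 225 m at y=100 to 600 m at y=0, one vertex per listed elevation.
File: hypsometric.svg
<svg viewBox="0 0 200 100"><path d="M193 100l-26-20-45-20-49-20-42-20-21-20"/></svg>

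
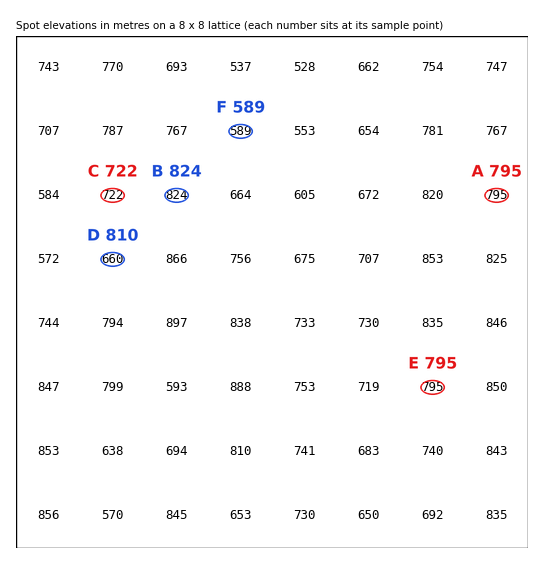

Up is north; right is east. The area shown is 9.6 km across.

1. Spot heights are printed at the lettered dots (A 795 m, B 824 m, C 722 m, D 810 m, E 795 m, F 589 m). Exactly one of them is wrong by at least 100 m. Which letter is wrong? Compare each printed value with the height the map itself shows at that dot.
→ D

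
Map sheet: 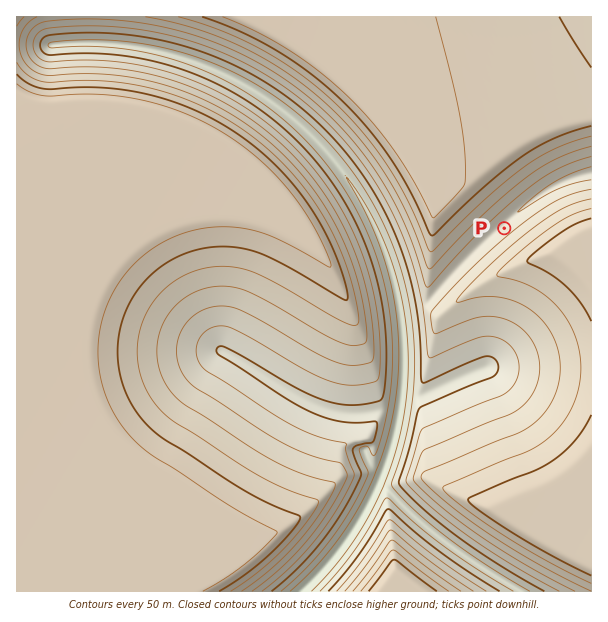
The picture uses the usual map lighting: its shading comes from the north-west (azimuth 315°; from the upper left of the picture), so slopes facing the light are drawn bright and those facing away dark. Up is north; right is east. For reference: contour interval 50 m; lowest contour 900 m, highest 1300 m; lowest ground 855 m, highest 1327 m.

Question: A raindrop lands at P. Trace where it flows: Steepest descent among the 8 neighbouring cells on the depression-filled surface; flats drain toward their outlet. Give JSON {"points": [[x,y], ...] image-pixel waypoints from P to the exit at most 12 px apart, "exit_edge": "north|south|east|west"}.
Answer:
{"points": [[504, 228], [512, 218], [524, 207], [536, 198], [548, 191], [560, 183], [572, 179], [584, 176], [591, 173]], "exit_edge": "east"}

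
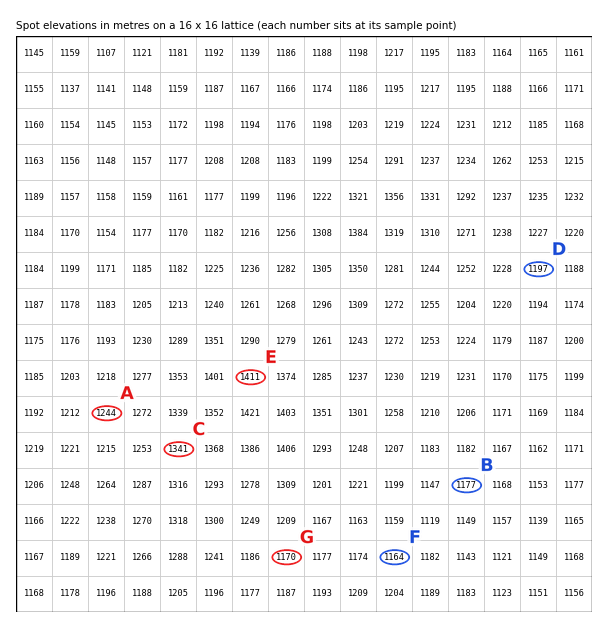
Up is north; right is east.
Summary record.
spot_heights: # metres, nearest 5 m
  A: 1245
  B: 1175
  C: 1340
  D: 1195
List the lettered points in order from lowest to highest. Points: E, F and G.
F G E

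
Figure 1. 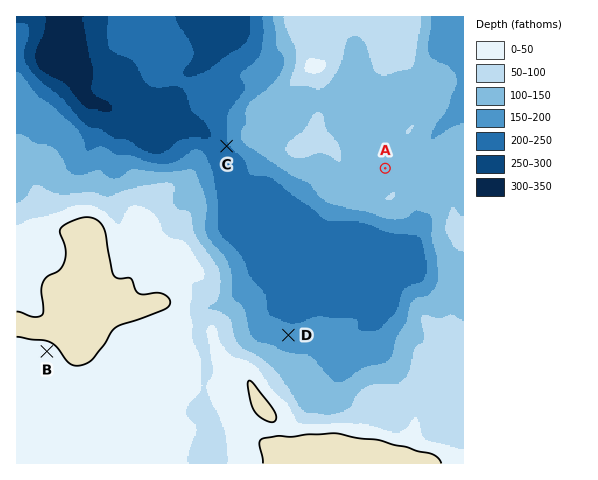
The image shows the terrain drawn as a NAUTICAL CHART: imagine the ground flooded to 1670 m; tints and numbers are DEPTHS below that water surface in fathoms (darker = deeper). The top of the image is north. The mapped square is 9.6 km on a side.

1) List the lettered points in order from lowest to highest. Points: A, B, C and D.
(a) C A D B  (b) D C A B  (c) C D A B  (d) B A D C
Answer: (c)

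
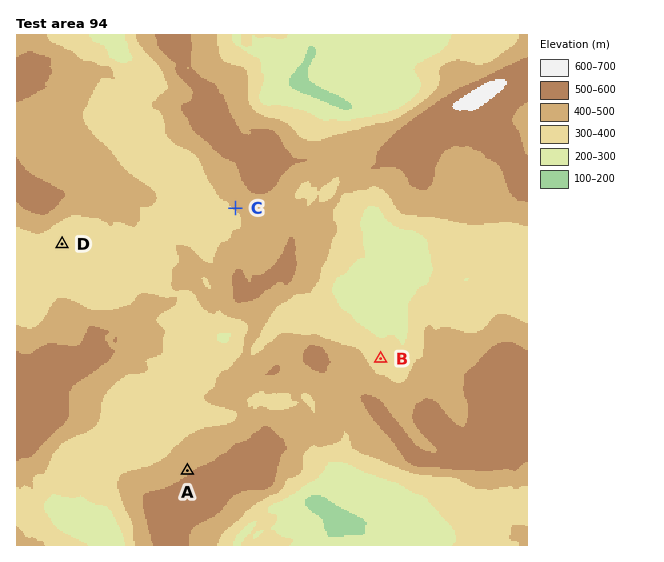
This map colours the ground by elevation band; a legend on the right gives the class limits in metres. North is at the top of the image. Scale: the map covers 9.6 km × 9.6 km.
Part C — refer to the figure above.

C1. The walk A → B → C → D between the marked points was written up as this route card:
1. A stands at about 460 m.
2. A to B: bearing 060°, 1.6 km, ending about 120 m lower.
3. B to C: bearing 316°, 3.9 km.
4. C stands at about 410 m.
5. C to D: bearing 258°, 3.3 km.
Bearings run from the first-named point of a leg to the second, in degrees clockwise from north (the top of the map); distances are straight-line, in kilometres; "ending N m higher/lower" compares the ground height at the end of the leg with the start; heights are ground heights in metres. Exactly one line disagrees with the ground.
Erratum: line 2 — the distance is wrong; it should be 4.2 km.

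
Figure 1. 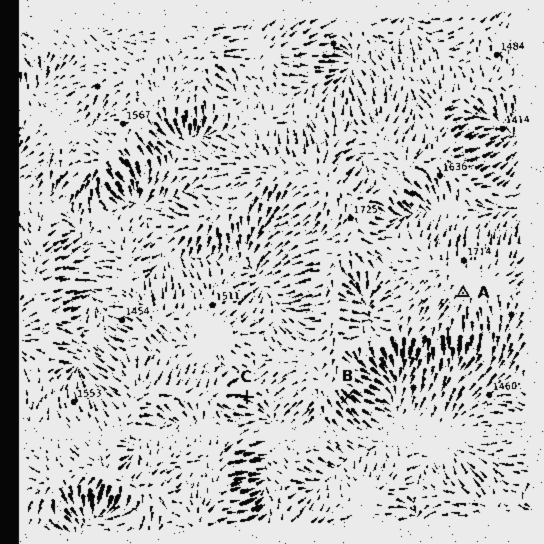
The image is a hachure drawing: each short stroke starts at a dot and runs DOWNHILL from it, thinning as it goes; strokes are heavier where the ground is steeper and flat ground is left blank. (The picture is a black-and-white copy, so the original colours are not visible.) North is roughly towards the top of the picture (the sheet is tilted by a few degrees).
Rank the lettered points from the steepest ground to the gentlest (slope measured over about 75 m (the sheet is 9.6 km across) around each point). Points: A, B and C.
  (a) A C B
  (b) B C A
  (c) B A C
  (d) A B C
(b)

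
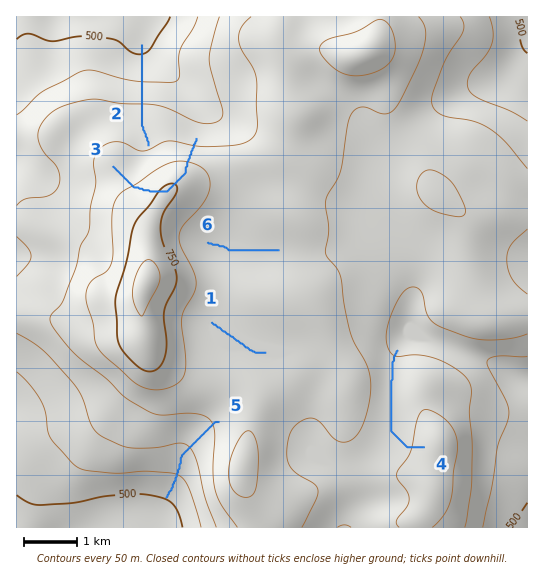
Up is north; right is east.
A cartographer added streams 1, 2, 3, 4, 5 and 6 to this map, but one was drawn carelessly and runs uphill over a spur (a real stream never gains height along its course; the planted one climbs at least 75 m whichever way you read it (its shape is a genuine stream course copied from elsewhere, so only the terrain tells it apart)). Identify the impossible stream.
3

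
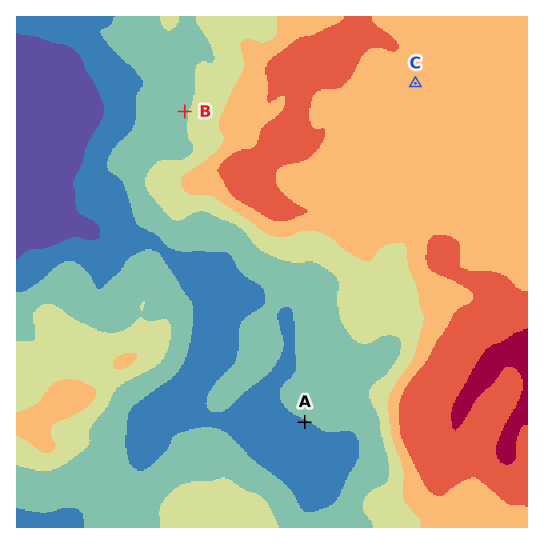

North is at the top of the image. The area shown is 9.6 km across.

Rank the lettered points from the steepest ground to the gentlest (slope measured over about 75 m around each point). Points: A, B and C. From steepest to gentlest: B C A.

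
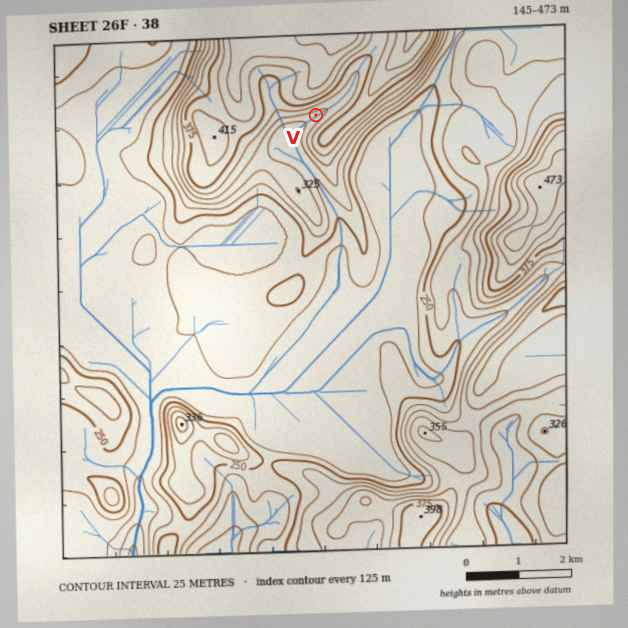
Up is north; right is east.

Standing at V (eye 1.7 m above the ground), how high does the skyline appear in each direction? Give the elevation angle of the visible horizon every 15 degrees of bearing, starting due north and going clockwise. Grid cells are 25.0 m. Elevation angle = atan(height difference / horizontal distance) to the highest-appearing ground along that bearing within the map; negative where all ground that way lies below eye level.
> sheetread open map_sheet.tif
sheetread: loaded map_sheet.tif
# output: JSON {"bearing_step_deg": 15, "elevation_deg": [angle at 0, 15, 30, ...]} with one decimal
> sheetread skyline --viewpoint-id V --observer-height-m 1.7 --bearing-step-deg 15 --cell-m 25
{"bearing_step_deg": 15, "elevation_deg": [13.0, 11.0, 7.6, 3.9, 4.2, 4.7, 6.3, 8.4, 9.8, 10.5, 10.3, 9.3, 7.0, 3.6, -0.1, -0.3, 1.6, 2.9, 4.0, 5.2, 8.9, 11.6, 13.3, 13.7]}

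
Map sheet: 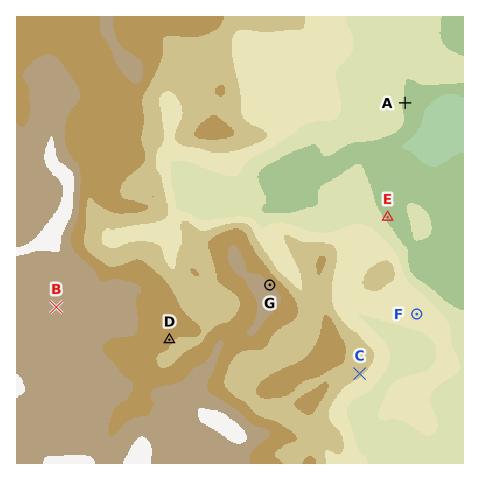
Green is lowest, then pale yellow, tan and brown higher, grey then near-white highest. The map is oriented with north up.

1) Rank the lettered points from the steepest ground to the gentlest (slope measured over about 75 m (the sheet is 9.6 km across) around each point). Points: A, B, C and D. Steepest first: C A D B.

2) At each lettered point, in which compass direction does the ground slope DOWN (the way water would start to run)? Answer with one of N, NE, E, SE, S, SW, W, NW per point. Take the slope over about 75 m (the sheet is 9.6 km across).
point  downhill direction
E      NE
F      S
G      NE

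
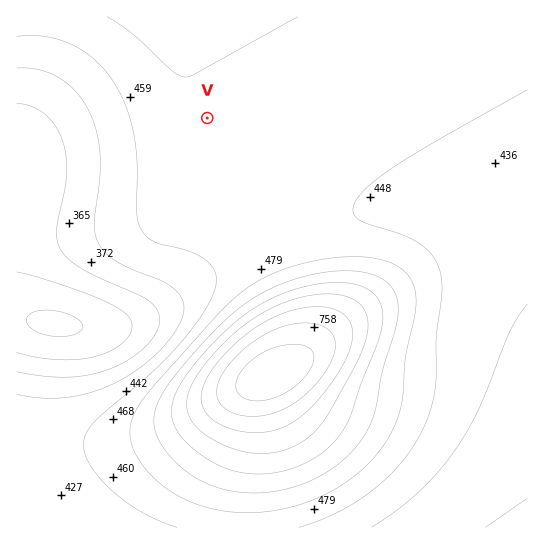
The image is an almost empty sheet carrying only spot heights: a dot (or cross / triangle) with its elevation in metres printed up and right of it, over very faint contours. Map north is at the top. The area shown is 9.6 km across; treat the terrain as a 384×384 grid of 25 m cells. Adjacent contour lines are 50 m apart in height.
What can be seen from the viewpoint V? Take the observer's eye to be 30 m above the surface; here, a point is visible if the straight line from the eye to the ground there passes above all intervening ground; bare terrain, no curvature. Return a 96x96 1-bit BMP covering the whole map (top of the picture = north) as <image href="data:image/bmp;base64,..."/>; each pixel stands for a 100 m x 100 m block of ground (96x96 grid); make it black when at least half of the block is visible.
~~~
<image width="96" height="96" href="data:image/bmp;base64,Qk2+BAAAAAAAAD4AAAAoAAAAYAAAAGAAAAABAAEAAAAAAIAEAAATCwAAEwsAAAIAAAAAAAAA////AAAAAAAAAAAAAAAAAAAAAAAAAAAAAAAAAAAAAAAAAAAAAAAAAAAAAAAAAAAAAAAAAAAAAAAAAAAAAAAAAAAAAAAAAAAAAAAAAAAAAAAAAAAAAAAAAAAAAAAAAAAAAAAAAAAAAAAAAAAAAAAAAAAAAAAAAAAAAAAAAAAAAACAAAAAAAAAAAAAAADgAAAAAAAAAAAAAADwAAAAAAAAAAAAAAD+AAAAAAAAAAAAAAD/gAAAAAAAAAAAAAD/8AAAAAAAAAAAAAD//gAAAAAAAAAAAAD//4AAAAAAAAAAAAD///AAAAAAAAAAAAD///wAAAAAAAAAAAD///8AAAAAAAAAAAD////AAAAAAAAAAAD////wAAAAAAAAAAD////8AAAAAAAAAAD/////AAAAAAAAAAD/////4AAAAAAAAAD//////AAAAAAAAAD+AH///4AAAAAAAADwAA////AAAAAAAADAAAP///4AAAAAAAAAAAH///+AAAAAAAAAAAB////gAAAAAAAAAAA////4AAAAAAAAAAAf///8AAAAAAAAAAAP///+AAAAAAAAAAAH////gAAAAAAAAAAD////wAAAAAAAAAAB////4AAAAAAAAAAA////8AAAAAAAAAAAf///+AAAAAAAAAAAf////AAAAAAAAAAAP////wAAAAAAAAAAP////4AAAAAAAAAAH////8AAAAAAAAAAH/////AAAAAAAAAAH/////gAAAAAAAAAD/////wAAAAAAAAAD/////8AAAAAAAAAD/////+AAAEAAAAAD//////AAAcAAAAAD//////wAA8AAAAAH//////4AD8AAAAAP//////+AP8AAAAAf///////gf8AAAAA//////////8AAAAD//////////8AAAAf//////////8AAAB///////////8AAAH///////////8AAAH///////////8AAAP///////////8AAAP///////////8AAAH///////////8AAAH///////////8AAAH///////////8AAAD///////////8AAAD///////////8AAAB///////////8AAAB///////////8AAAB///////////8AAAB///////////8AAAA///////////8AAAA///////////8AAAA///////////8AAAA///////////8AAAA///////////8AAAA///////////8AAAA///////////8AAAA///////////8AAAB///////////8AAAB///////////8AAAB///////////8AAAD///////////+AAAH////////////AAAP////////////wAA/////////////+AH////////////////////////////////////////////////////////////////////////////////////////////////////////////////////////////////////////////////////////////8="/>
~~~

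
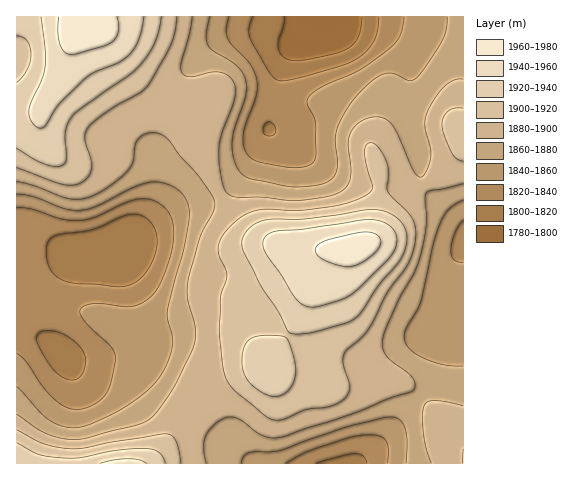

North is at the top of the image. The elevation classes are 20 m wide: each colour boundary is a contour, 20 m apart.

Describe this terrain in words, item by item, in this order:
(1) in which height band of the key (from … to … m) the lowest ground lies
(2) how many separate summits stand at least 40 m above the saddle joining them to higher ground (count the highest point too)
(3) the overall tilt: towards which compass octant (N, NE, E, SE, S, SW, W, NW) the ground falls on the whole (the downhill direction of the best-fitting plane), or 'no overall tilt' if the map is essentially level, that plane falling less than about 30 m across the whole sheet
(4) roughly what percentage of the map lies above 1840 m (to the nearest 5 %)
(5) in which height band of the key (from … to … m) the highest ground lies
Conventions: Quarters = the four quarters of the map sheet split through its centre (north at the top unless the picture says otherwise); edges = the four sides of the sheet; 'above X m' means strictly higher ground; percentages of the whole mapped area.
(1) Between 1780 and 1800 m: that is the band holding the lowest ground.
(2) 3 summits rise at least 40 m above their surroundings.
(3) No overall tilt - high and low ground are spread across the sheet.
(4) Roughly 80 % of the ground is higher than 1840 m.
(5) The highest point is somewhere between 1960 and 1980 m.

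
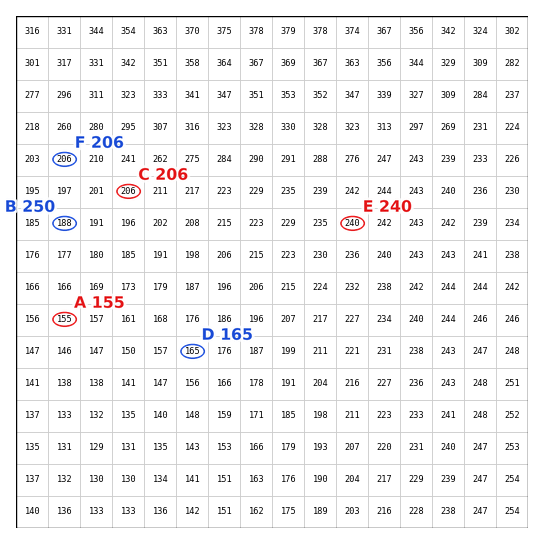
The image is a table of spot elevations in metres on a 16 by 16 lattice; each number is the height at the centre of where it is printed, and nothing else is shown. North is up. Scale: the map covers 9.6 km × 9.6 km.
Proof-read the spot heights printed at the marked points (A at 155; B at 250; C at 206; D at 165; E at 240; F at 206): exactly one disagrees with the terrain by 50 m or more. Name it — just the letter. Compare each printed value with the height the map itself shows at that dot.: B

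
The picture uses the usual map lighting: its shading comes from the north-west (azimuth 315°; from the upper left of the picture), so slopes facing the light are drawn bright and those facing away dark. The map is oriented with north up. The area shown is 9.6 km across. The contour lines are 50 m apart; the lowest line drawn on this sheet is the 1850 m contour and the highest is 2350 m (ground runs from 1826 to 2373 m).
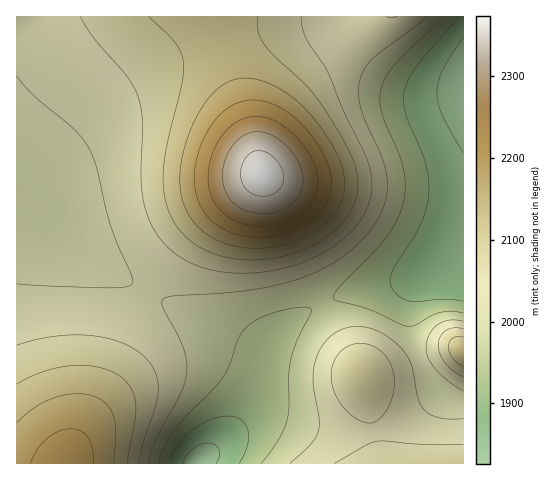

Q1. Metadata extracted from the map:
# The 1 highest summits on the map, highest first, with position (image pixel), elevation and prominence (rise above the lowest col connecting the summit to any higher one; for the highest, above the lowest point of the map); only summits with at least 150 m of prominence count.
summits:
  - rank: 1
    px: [262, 174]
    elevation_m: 2373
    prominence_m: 547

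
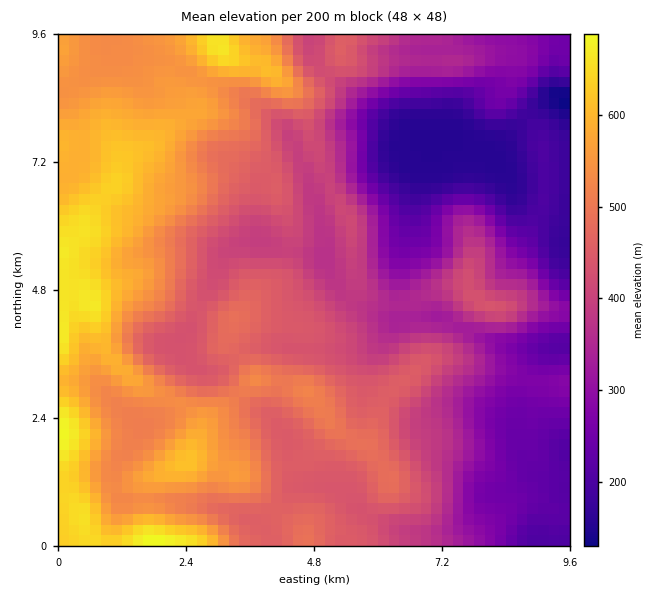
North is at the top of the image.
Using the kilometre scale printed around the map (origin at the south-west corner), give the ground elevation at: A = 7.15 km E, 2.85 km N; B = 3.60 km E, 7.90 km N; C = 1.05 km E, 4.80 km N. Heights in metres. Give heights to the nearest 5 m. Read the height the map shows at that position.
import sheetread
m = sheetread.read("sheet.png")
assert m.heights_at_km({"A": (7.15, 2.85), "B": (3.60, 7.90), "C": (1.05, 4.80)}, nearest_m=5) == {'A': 375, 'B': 500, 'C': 615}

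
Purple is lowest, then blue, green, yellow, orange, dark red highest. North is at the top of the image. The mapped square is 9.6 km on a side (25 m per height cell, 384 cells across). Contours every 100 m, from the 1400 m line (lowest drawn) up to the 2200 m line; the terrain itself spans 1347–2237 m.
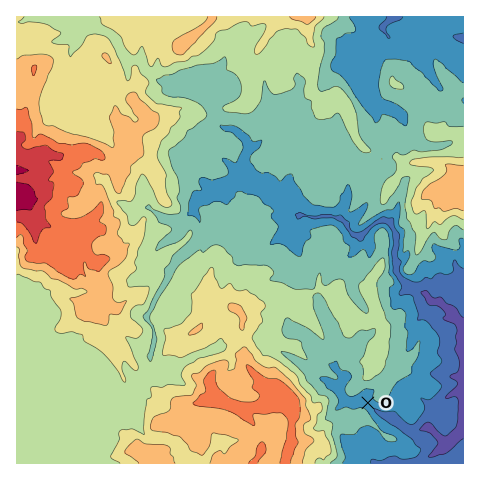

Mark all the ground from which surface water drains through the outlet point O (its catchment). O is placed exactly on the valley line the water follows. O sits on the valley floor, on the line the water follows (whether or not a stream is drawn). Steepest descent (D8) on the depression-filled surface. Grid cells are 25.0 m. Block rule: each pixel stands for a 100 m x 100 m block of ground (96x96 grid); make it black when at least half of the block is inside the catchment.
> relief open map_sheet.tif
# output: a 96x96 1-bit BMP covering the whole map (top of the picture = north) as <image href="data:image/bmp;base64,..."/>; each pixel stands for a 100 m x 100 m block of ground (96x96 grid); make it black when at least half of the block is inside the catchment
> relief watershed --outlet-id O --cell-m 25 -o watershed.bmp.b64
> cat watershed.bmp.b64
<image width="96" height="96" href="data:image/bmp;base64,Qk2+BAAAAAAAAD4AAAAoAAAAYAAAAGAAAAABAAEAAAAAAIAEAAATCwAAEwsAAAIAAAAAAAAA////AAAAAAAAAAAAAAAAAAAAAAAAAAAAAAAAAAAAAAAAAAAAAAAAAAAAAAAAAAAAAAAAAAAAAAAAAAAAAAAAAAAAAAAAAAAAAAAAH4AAAAAAAAAAAAAAH8AAAAAAAAAAAAAAH8AAAAAAAAAAAAAAH/AAAAAAAAAAAAAAH/wAAAAAAAAAAAAAD//AAAAAAAAAAAAAH//AAAAAAAAAAAAAH//gAAAAAAAAAAAAH//wAAAAAAAAAAAAP//8AAAAAAAAAAAAf//8AAAAAAAAAAAB///+AAAAAAAAAAAH///+AAAAAAAAAAAP////AAAAAAAAAAAf////AAAAAAAAAAA////+AAAAAAAAAAB////4AAAAAAAAAAB////4AAAAAAAAAAB////4AAAAAAAAAAB////8AAAAAAAAAAB////8AAAAAAAAAAD////8AAAAAAAAAAD////+AAAAAAAAAAD////+AAAAAAAAAAD////+AAAAAAAAAAD////8AAAAAAAAAAB///8AAAAAAAAAAAB///4AAAAAAAAAAAA///wAAAAAAAAAAAAH7/wAAAAAAAAAAAADx/gAAAAAAAAAAAABA/gAAAAAAAAAAAAAAEAAAAAAAAAAAAAAAAAAAAAAAAAAAAAAAAAAAAAAAAAAAAAAAAAAAAAAAAAAAAAAAAAAAAAAAAAAAAAAAAAAAAAAAAAAAAAAAAAAAAAAAAAAAAAAAAAAAAAAAAAAAAAAAAAAAAAAAAAAAAAAAAAAAAAAAAAAAAAAAAAAAAAAAAAAAAAAAAAAAAAAAAAAAAAAAAAAAAAAAAAAAAAAAAAAAAAAAAAAAAAAAAAAAAAAAAAAAAAAAAAAAAAAAAAAAAAAAAAAAAAAAAAAAAAAAAAAAAAAAAAAAAAAAAAAAAAAAAAAAAAAAAAAAAAAAAAAAAAAAAAAAAAAAAAAAAAAAAAAAAAAAAAAAAAAAAAAAAAAAAAAAAAAAAAAAAAAAAAAAAAAAAAAAAAAAAAAAAAAAAAAAAAAAAAAAAAAAAAAAAAAAAAAAAAAAAAAAAAAAAAAAAAAAAAAAAAAAAAAAAAAAAAAAAAAAAAAAAAAAAAAAAAAAAAAAAAAAAAAAAAAAAAAAAAAAAAAAAAAAAAAAAAAAAAAAAAAAAAAAAAAAAAAAAAAAAAAAAAAAAAAAAAAAAAAAAAAAAAAAAAAAAAAAAAAAAAAAAAAAAAAAAAAAAAAAAAAAAAAAAAAAAAAAAAAAAAAAAAAAAAAAAAAAAAAAAAAAAAAAAAAAAAAAAAAAAAAAAAAAAAAAAAAAAAAAAAAAAAAAAAAAAAAAAAAAAAAAAAAAAAAAAAAAAAAAAAAAAAAAAAAAAAAAAAAAAAAAAAAAAAAAAAAAAAAAAAAAAAAAAAAAAAAAAAAAAAAAAAAAAAAAAAAAAAAAAAAAAAAAAAAAAAAAAAAAAAAAAAAAAAAAAAAAAAAAAAAAAAAAAAAAAAAAAAAAAAAAAAAAAAAAAAAAAAAAAAAAAAAAAAAAAAAAAAAAAAAAAAAAAAAAAAAAAAAAAA="/>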